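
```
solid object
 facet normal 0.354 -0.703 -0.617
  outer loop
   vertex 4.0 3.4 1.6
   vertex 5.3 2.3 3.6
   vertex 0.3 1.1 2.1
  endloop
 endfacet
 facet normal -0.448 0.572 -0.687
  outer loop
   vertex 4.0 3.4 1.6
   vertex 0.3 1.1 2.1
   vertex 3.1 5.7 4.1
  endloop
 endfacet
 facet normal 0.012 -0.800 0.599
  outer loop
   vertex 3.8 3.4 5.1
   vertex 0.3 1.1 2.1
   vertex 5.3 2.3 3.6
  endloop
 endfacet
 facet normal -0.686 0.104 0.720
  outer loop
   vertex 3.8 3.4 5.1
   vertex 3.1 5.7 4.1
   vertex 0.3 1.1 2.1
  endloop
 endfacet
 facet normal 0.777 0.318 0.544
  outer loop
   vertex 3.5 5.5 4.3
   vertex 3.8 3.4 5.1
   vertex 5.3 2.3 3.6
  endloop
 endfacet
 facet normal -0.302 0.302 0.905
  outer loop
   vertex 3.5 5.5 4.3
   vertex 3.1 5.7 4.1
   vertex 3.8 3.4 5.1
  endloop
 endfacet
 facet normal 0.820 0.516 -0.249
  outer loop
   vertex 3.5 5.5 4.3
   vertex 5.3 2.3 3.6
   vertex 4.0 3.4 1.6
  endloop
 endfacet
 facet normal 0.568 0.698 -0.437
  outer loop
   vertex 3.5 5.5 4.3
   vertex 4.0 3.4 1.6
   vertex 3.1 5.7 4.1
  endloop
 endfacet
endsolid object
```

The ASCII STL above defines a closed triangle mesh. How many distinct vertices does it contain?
6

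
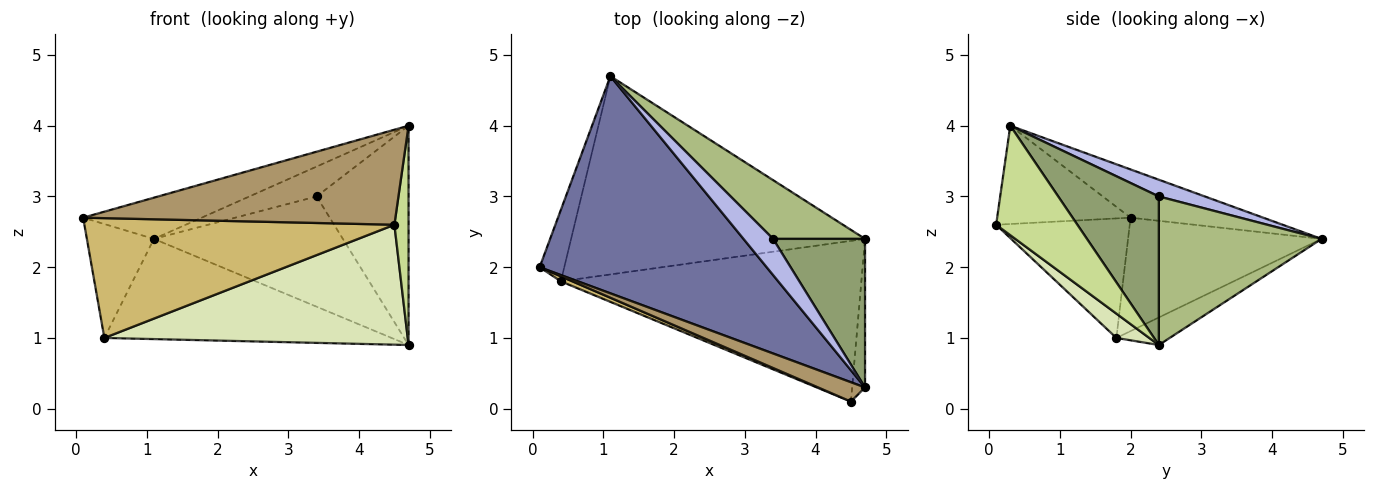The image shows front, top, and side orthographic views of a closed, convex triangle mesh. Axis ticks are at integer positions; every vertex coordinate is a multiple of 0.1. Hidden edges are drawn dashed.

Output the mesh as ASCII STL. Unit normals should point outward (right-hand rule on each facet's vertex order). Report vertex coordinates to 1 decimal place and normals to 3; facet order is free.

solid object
 facet normal -0.204 0.183 0.962
  outer loop
   vertex 1.1 4.7 2.4
   vertex 0.1 2.0 2.7
   vertex 4.7 0.3 4.0
  endloop
 endfacet
 facet normal -0.926 0.320 -0.201
  outer loop
   vertex 0.4 1.8 1.0
   vertex 0.1 2.0 2.7
   vertex 1.1 4.7 2.4
  endloop
 endfacet
 facet normal -0.083 0.449 -0.889
  outer loop
   vertex 0.4 1.8 1.0
   vertex 1.1 4.7 2.4
   vertex 4.7 2.4 0.9
  endloop
 endfacet
 facet normal 0.399 0.584 0.707
  outer loop
   vertex 3.4 2.4 3.0
   vertex 1.1 4.7 2.4
   vertex 4.7 0.3 4.0
  endloop
 endfacet
 facet normal 0.671 0.614 0.416
  outer loop
   vertex 3.4 2.4 3.0
   vertex 4.7 0.3 4.0
   vertex 4.7 2.4 0.9
  endloop
 endfacet
 facet normal 0.605 0.703 0.375
  outer loop
   vertex 3.4 2.4 3.0
   vertex 4.7 2.4 0.9
   vertex 1.1 4.7 2.4
  endloop
 endfacet
 facet normal 0.979 -0.170 -0.115
  outer loop
   vertex 4.5 0.1 2.6
   vertex 4.7 2.4 0.9
   vertex 4.7 0.3 4.0
  endloop
 endfacet
 facet normal 0.065 -0.597 -0.800
  outer loop
   vertex 4.5 0.1 2.6
   vertex 0.4 1.8 1.0
   vertex 4.7 2.4 0.9
  endloop
 endfacet
 facet normal -0.386 -0.904 0.184
  outer loop
   vertex 4.5 0.1 2.6
   vertex 4.7 0.3 4.0
   vertex 0.1 2.0 2.7
  endloop
 endfacet
 facet normal -0.395 -0.918 0.038
  outer loop
   vertex 4.5 0.1 2.6
   vertex 0.1 2.0 2.7
   vertex 0.4 1.8 1.0
  endloop
 endfacet
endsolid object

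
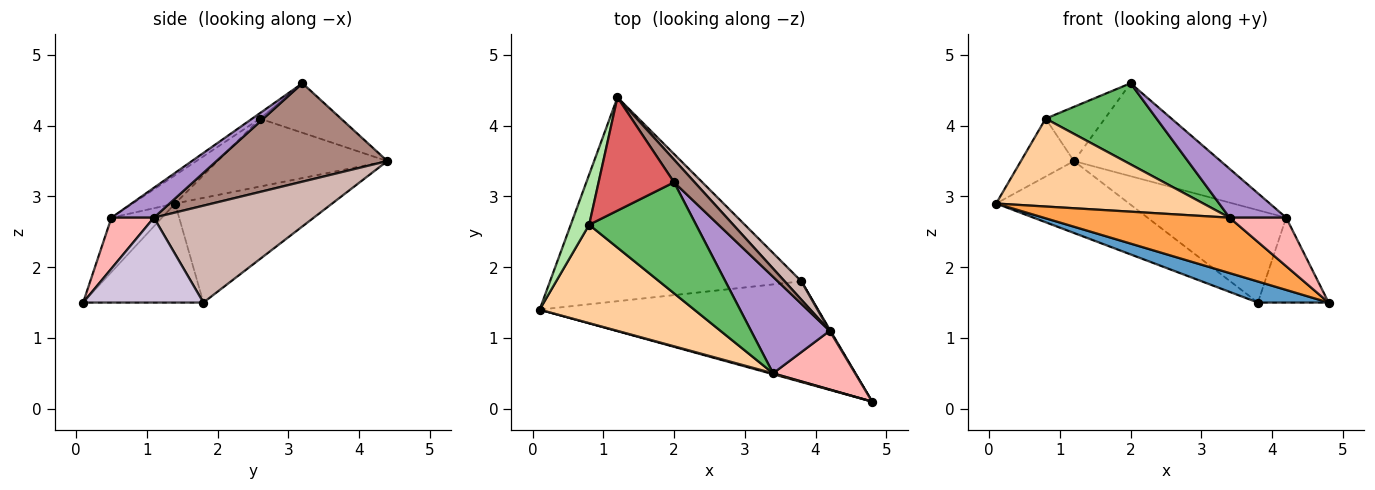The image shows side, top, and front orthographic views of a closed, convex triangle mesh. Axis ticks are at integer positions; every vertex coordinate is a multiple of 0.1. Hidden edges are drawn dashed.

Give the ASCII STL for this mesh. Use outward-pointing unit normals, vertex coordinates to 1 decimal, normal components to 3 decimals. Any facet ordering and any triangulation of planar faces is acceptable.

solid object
 facet normal -0.329 -0.193 -0.924
  outer loop
   vertex 3.8 1.8 1.5
   vertex 4.8 0.1 1.5
   vertex 0.1 1.4 2.9
  endloop
 endfacet
 facet normal -0.366 0.310 -0.878
  outer loop
   vertex 3.8 1.8 1.5
   vertex 0.1 1.4 2.9
   vertex 1.2 4.4 3.5
  endloop
 endfacet
 facet normal -0.262 -0.965 0.016
  outer loop
   vertex 3.4 0.5 2.7
   vertex 0.1 1.4 2.9
   vertex 4.8 0.1 1.5
  endloop
 endfacet
 facet normal -0.135 -0.660 0.739
  outer loop
   vertex 0.8 2.6 4.1
   vertex 0.1 1.4 2.9
   vertex 3.4 0.5 2.7
  endloop
 endfacet
 facet normal -0.042 -0.589 0.807
  outer loop
   vertex 0.8 2.6 4.1
   vertex 3.4 0.5 2.7
   vertex 2.0 3.2 4.6
  endloop
 endfacet
 facet normal -0.924 0.289 0.250
  outer loop
   vertex 0.8 2.6 4.1
   vertex 1.2 4.4 3.5
   vertex 0.1 1.4 2.9
  endloop
 endfacet
 facet normal -0.509 0.372 0.776
  outer loop
   vertex 0.8 2.6 4.1
   vertex 2.0 3.2 4.6
   vertex 1.2 4.4 3.5
  endloop
 endfacet
 facet normal 0.431 -0.575 0.695
  outer loop
   vertex 4.2 1.1 2.7
   vertex 3.4 0.5 2.7
   vertex 4.8 0.1 1.5
  endloop
 endfacet
 facet normal 0.321 -0.428 0.845
  outer loop
   vertex 4.2 1.1 2.7
   vertex 2.0 3.2 4.6
   vertex 3.4 0.5 2.7
  endloop
 endfacet
 facet normal 0.862 0.507 0.008
  outer loop
   vertex 4.2 1.1 2.7
   vertex 4.8 0.1 1.5
   vertex 3.8 1.8 1.5
  endloop
 endfacet
 facet normal 0.749 0.643 0.157
  outer loop
   vertex 4.2 1.1 2.7
   vertex 1.2 4.4 3.5
   vertex 2.0 3.2 4.6
  endloop
 endfacet
 facet normal 0.749 0.650 0.129
  outer loop
   vertex 4.2 1.1 2.7
   vertex 3.8 1.8 1.5
   vertex 1.2 4.4 3.5
  endloop
 endfacet
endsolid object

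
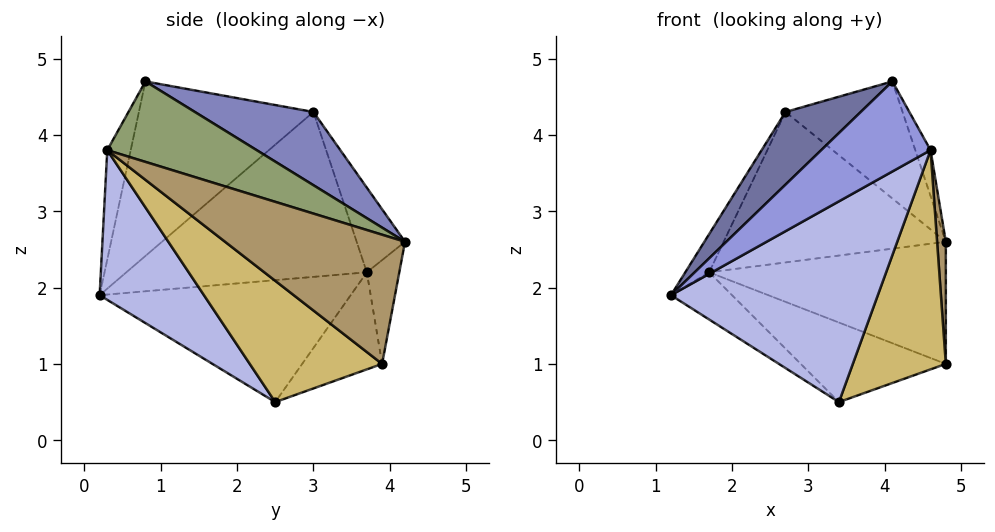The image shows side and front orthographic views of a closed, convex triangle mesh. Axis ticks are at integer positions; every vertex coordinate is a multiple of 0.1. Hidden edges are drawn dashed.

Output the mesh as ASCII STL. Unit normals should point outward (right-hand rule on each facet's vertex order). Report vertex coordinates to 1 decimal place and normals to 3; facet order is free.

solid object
 facet normal -0.638 -0.275 0.719
  outer loop
   vertex 2.7 3.0 4.3
   vertex 1.2 0.2 1.9
   vertex 4.1 0.8 4.7
  endloop
 endfacet
 facet normal 0.418 0.413 0.809
  outer loop
   vertex 2.7 3.0 4.3
   vertex 4.1 0.8 4.7
   vertex 4.8 4.2 2.6
  endloop
 endfacet
 facet normal -0.193 -0.899 0.392
  outer loop
   vertex 4.6 0.3 3.8
   vertex 4.1 0.8 4.7
   vertex 1.2 0.2 1.9
  endloop
 endfacet
 facet normal 0.359 -0.711 -0.605
  outer loop
   vertex 4.6 0.3 3.8
   vertex 1.2 0.2 1.9
   vertex 3.4 2.5 0.5
  endloop
 endfacet
 facet normal 0.891 0.091 0.444
  outer loop
   vertex 4.6 0.3 3.8
   vertex 4.8 4.2 2.6
   vertex 4.1 0.8 4.7
  endloop
 endfacet
 facet normal -0.196 0.899 0.393
  outer loop
   vertex 1.7 3.7 2.2
   vertex 2.7 3.0 4.3
   vertex 4.8 4.2 2.6
  endloop
 endfacet
 facet normal -0.641 0.156 -0.751
  outer loop
   vertex 1.7 3.7 2.2
   vertex 3.4 2.5 0.5
   vertex 1.2 0.2 1.9
  endloop
 endfacet
 facet normal -0.888 0.088 0.452
  outer loop
   vertex 1.7 3.7 2.2
   vertex 1.2 0.2 1.9
   vertex 2.7 3.0 4.3
  endloop
 endfacet
 facet normal 0.999 -0.048 0.009
  outer loop
   vertex 4.8 3.9 1.0
   vertex 4.8 4.2 2.6
   vertex 4.6 0.3 3.8
  endloop
 endfacet
 facet normal 0.676 -0.475 -0.563
  outer loop
   vertex 4.8 3.9 1.0
   vertex 4.6 0.3 3.8
   vertex 3.4 2.5 0.5
  endloop
 endfacet
 facet normal -0.134 0.974 -0.183
  outer loop
   vertex 4.8 3.9 1.0
   vertex 1.7 3.7 2.2
   vertex 4.8 4.2 2.6
  endloop
 endfacet
 facet normal -0.325 0.589 -0.740
  outer loop
   vertex 4.8 3.9 1.0
   vertex 3.4 2.5 0.5
   vertex 1.7 3.7 2.2
  endloop
 endfacet
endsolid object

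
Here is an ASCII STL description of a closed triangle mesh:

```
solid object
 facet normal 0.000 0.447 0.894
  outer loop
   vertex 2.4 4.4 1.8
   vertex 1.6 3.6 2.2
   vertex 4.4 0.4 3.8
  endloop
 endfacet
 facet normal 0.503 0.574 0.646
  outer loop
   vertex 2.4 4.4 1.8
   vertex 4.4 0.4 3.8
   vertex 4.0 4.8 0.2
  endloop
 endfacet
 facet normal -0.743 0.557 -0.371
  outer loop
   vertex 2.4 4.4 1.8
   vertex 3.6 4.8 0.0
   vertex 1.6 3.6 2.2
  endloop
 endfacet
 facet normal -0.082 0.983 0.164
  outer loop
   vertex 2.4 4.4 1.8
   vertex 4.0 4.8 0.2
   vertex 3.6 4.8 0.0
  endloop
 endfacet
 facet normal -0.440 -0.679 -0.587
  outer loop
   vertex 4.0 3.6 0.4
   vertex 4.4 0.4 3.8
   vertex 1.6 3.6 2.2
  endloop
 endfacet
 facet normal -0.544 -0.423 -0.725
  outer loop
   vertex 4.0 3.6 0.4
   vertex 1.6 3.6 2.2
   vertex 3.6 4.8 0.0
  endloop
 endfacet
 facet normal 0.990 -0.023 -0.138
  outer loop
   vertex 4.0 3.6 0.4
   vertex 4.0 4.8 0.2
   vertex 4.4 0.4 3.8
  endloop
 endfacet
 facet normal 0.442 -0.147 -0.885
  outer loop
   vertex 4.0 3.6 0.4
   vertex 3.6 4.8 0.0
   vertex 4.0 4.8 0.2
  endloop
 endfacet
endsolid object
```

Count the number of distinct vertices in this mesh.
6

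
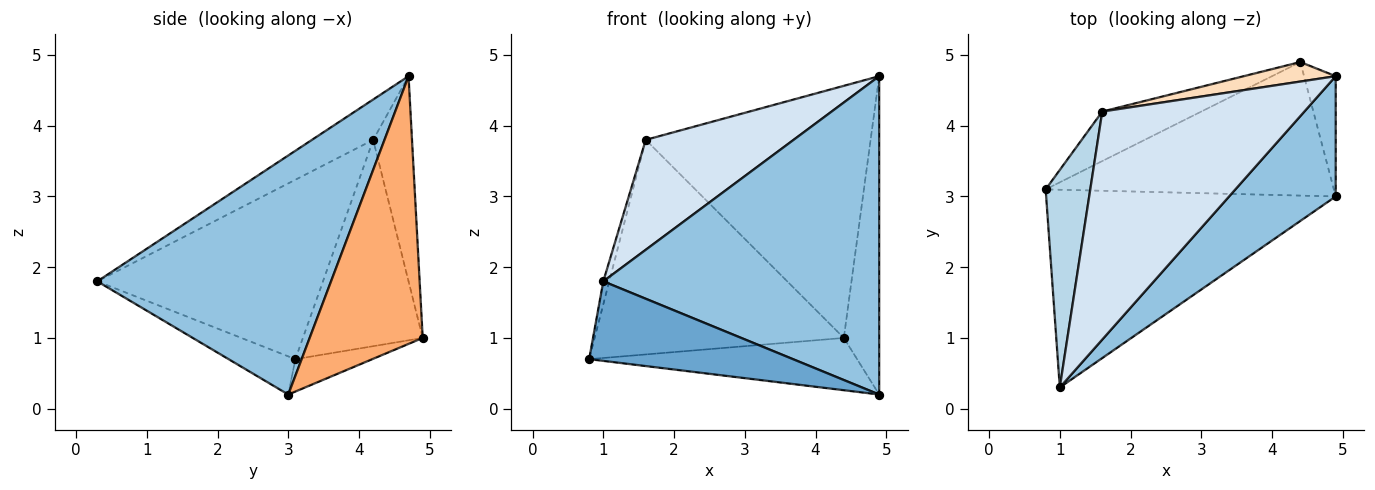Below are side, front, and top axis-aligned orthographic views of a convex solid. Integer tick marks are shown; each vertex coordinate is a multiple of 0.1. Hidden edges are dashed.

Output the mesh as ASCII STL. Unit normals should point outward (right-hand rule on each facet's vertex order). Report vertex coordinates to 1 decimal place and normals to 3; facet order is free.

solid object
 facet normal -0.121 -0.370 -0.921
  outer loop
   vertex 1.0 0.3 1.8
   vertex 0.8 3.1 0.7
   vertex 4.9 3.0 0.2
  endloop
 endfacet
 facet normal 0.621 -0.733 0.277
  outer loop
   vertex 4.9 4.7 4.7
   vertex 1.0 0.3 1.8
   vertex 4.9 3.0 0.2
  endloop
 endfacet
 facet normal -0.970 0.026 0.241
  outer loop
   vertex 1.6 4.2 3.8
   vertex 0.8 3.1 0.7
   vertex 1.0 0.3 1.8
  endloop
 endfacet
 facet normal -0.177 -0.427 0.887
  outer loop
   vertex 1.6 4.2 3.8
   vertex 1.0 0.3 1.8
   vertex 4.9 4.7 4.7
  endloop
 endfacet
 facet normal -0.104 0.363 -0.926
  outer loop
   vertex 4.4 4.9 1.0
   vertex 4.9 3.0 0.2
   vertex 0.8 3.1 0.7
  endloop
 endfacet
 facet normal 0.948 0.297 -0.112
  outer loop
   vertex 4.4 4.9 1.0
   vertex 4.9 4.7 4.7
   vertex 4.9 3.0 0.2
  endloop
 endfacet
 facet normal -0.424 0.882 -0.204
  outer loop
   vertex 4.4 4.9 1.0
   vertex 0.8 3.1 0.7
   vertex 1.6 4.2 3.8
  endloop
 endfacet
 facet normal -0.170 0.983 0.076
  outer loop
   vertex 4.4 4.9 1.0
   vertex 1.6 4.2 3.8
   vertex 4.9 4.7 4.7
  endloop
 endfacet
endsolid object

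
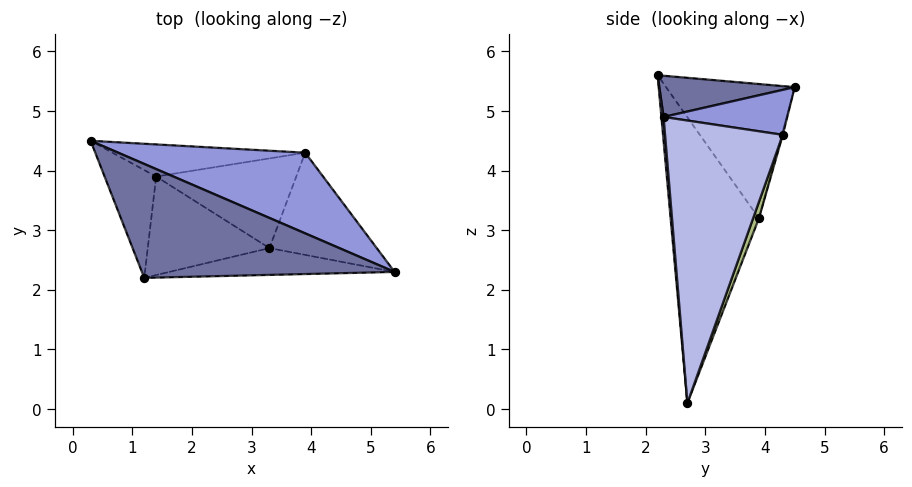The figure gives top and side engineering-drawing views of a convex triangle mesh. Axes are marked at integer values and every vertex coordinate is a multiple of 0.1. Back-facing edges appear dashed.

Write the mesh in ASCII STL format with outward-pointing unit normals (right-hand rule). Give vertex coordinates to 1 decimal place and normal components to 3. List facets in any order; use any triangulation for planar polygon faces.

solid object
 facet normal 0.159 0.147 0.976
  outer loop
   vertex 1.2 2.2 5.6
   vertex 5.4 2.3 4.9
   vertex 0.3 4.5 5.4
  endloop
 endfacet
 facet normal 0.009 -0.996 -0.087
  outer loop
   vertex 3.3 2.7 0.1
   vertex 5.4 2.3 4.9
   vertex 1.2 2.2 5.6
  endloop
 endfacet
 facet normal 0.223 0.306 0.926
  outer loop
   vertex 3.9 4.3 4.6
   vertex 0.3 4.5 5.4
   vertex 5.4 2.3 4.9
  endloop
 endfacet
 facet normal 0.785 0.544 -0.298
  outer loop
   vertex 3.9 4.3 4.6
   vertex 5.4 2.3 4.9
   vertex 3.3 2.7 0.1
  endloop
 endfacet
 facet normal -0.005 0.964 -0.266
  outer loop
   vertex 1.4 3.9 3.2
   vertex 0.3 4.5 5.4
   vertex 3.9 4.3 4.6
  endloop
 endfacet
 facet normal 0.040 0.940 -0.339
  outer loop
   vertex 1.4 3.9 3.2
   vertex 3.9 4.3 4.6
   vertex 3.3 2.7 0.1
  endloop
 endfacet
 facet normal -0.868 -0.369 -0.333
  outer loop
   vertex 1.4 3.9 3.2
   vertex 1.2 2.2 5.6
   vertex 0.3 4.5 5.4
  endloop
 endfacet
 facet normal -0.841 -0.406 -0.358
  outer loop
   vertex 1.4 3.9 3.2
   vertex 3.3 2.7 0.1
   vertex 1.2 2.2 5.6
  endloop
 endfacet
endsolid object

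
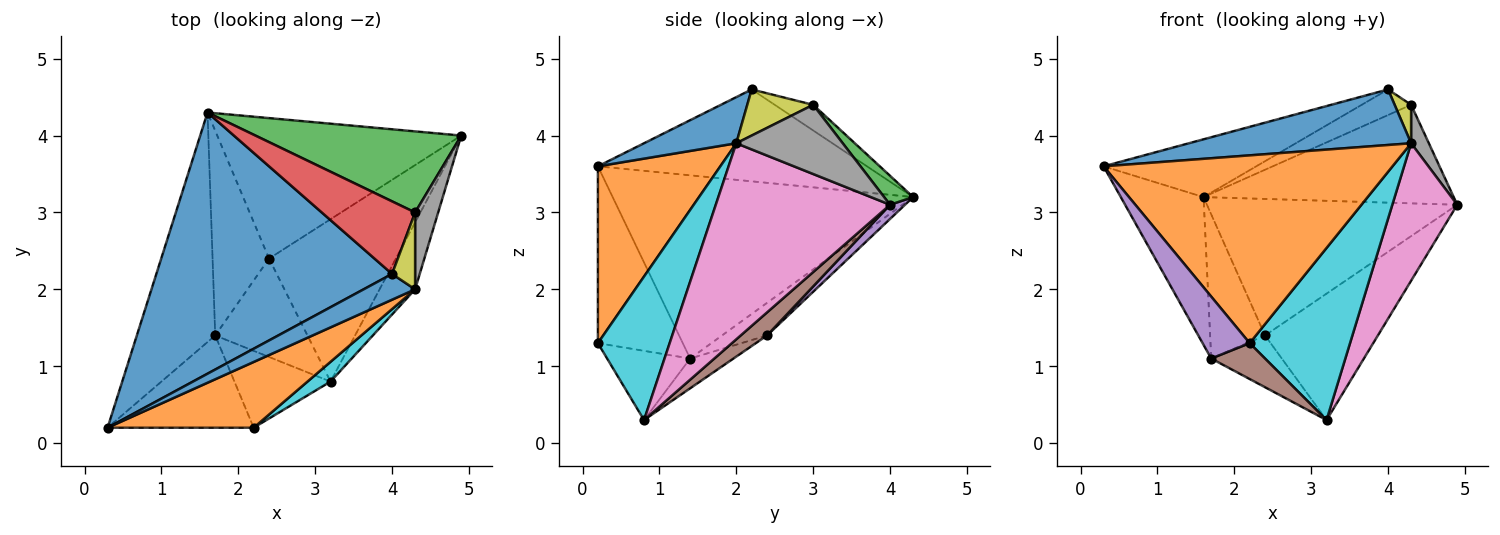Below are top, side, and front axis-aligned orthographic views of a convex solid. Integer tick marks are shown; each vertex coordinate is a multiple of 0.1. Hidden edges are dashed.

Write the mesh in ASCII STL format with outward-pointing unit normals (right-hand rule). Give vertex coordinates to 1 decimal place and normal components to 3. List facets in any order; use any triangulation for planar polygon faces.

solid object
 facet normal -0.356 0.202 0.913
  outer loop
   vertex 4.0 2.2 4.6
   vertex 1.6 4.3 3.2
   vertex 0.3 0.2 3.6
  endloop
 endfacet
 facet normal -0.891 0.245 -0.381
  outer loop
   vertex 1.7 1.4 1.1
   vertex 0.3 0.2 3.6
   vertex 1.6 4.3 3.2
  endloop
 endfacet
 facet normal 0.089 0.769 0.633
  outer loop
   vertex 4.3 3.0 4.4
   vertex 4.9 4.0 3.1
   vertex 1.6 4.3 3.2
  endloop
 endfacet
 facet normal -0.251 0.322 0.913
  outer loop
   vertex 4.3 3.0 4.4
   vertex 1.6 4.3 3.2
   vertex 4.0 2.2 4.6
  endloop
 endfacet
 facet normal -0.709 -0.393 -0.586
  outer loop
   vertex 2.2 0.2 1.3
   vertex 0.3 0.2 3.6
   vertex 1.7 1.4 1.1
  endloop
 endfacet
 facet normal -0.546 -0.354 -0.759
  outer loop
   vertex 2.2 0.2 1.3
   vertex 1.7 1.4 1.1
   vertex 3.2 0.8 0.3
  endloop
 endfacet
 facet normal 0.924 -0.344 -0.168
  outer loop
   vertex 4.3 2.0 3.9
   vertex 3.2 0.8 0.3
   vertex 4.9 4.0 3.1
  endloop
 endfacet
 facet normal 0.937 -0.156 0.312
  outer loop
   vertex 4.3 2.0 3.9
   vertex 4.9 4.0 3.1
   vertex 4.3 3.0 4.4
  endloop
 endfacet
 facet normal 0.873 -0.218 0.436
  outer loop
   vertex 4.3 2.0 3.9
   vertex 4.3 3.0 4.4
   vertex 4.0 2.2 4.6
  endloop
 endfacet
 facet normal 0.579 -0.810 0.093
  outer loop
   vertex 4.3 2.0 3.9
   vertex 2.2 0.2 1.3
   vertex 3.2 0.8 0.3
  endloop
 endfacet
 facet normal 0.353 -0.849 0.394
  outer loop
   vertex 4.3 2.0 3.9
   vertex 4.0 2.2 4.6
   vertex 0.3 0.2 3.6
  endloop
 endfacet
 facet normal 0.371 -0.876 0.307
  outer loop
   vertex 4.3 2.0 3.9
   vertex 0.3 0.2 3.6
   vertex 2.2 0.2 1.3
  endloop
 endfacet
 facet normal -0.427 0.521 -0.739
  outer loop
   vertex 2.4 2.4 1.4
   vertex 1.7 1.4 1.1
   vertex 1.6 4.3 3.2
  endloop
 endfacet
 facet normal -0.275 0.448 -0.851
  outer loop
   vertex 2.4 2.4 1.4
   vertex 3.2 0.8 0.3
   vertex 1.7 1.4 1.1
  endloop
 endfacet
 facet normal 0.042 0.696 -0.717
  outer loop
   vertex 2.4 2.4 1.4
   vertex 1.6 4.3 3.2
   vertex 4.9 4.0 3.1
  endloop
 endfacet
 facet normal 0.142 0.608 -0.781
  outer loop
   vertex 2.4 2.4 1.4
   vertex 4.9 4.0 3.1
   vertex 3.2 0.8 0.3
  endloop
 endfacet
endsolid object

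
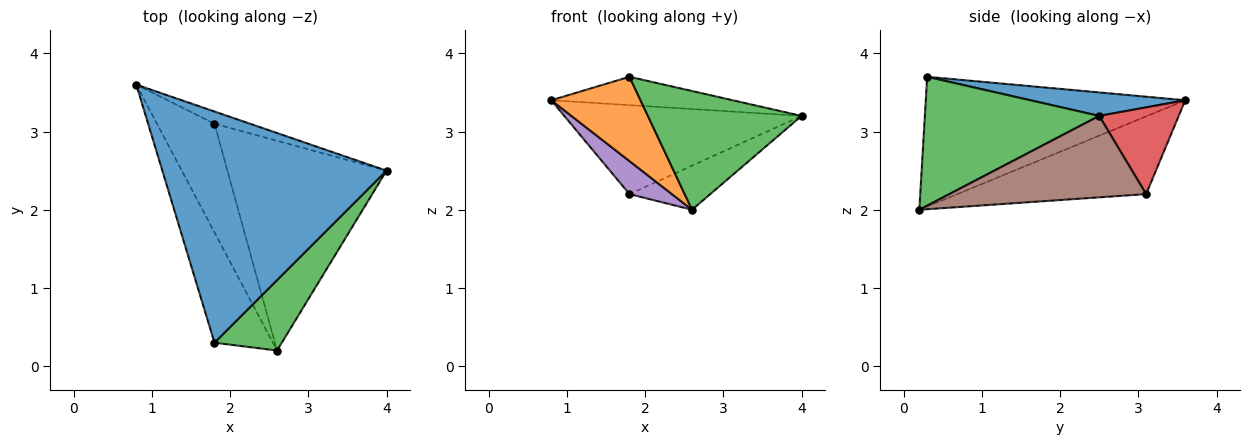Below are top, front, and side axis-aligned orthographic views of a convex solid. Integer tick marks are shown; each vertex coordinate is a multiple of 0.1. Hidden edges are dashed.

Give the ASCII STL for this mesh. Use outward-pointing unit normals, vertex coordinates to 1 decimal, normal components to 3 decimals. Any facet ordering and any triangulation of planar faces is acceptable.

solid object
 facet normal 0.103 0.121 0.987
  outer loop
   vertex 1.8 0.3 3.7
   vertex 4.0 2.5 3.2
   vertex 0.8 3.6 3.4
  endloop
 endfacet
 facet normal -0.870 -0.299 -0.392
  outer loop
   vertex 2.6 0.2 2.0
   vertex 1.8 0.3 3.7
   vertex 0.8 3.6 3.4
  endloop
 endfacet
 facet normal 0.699 -0.616 0.365
  outer loop
   vertex 2.6 0.2 2.0
   vertex 4.0 2.5 3.2
   vertex 1.8 0.3 3.7
  endloop
 endfacet
 facet normal 0.315 0.940 -0.129
  outer loop
   vertex 1.8 3.1 2.2
   vertex 0.8 3.6 3.4
   vertex 4.0 2.5 3.2
  endloop
 endfacet
 facet normal -0.791 -0.178 -0.585
  outer loop
   vertex 1.8 3.1 2.2
   vertex 2.6 0.2 2.0
   vertex 0.8 3.6 3.4
  endloop
 endfacet
 facet normal 0.448 0.184 -0.875
  outer loop
   vertex 1.8 3.1 2.2
   vertex 4.0 2.5 3.2
   vertex 2.6 0.2 2.0
  endloop
 endfacet
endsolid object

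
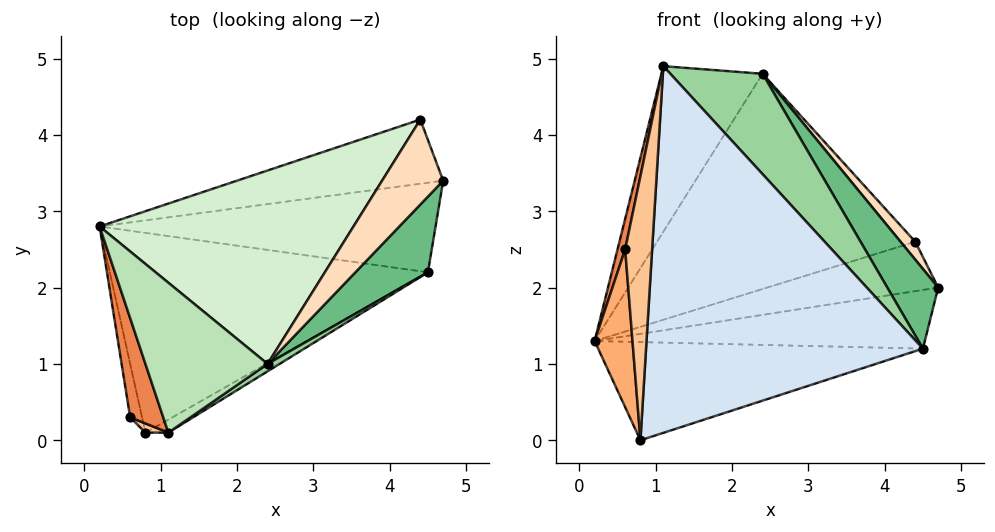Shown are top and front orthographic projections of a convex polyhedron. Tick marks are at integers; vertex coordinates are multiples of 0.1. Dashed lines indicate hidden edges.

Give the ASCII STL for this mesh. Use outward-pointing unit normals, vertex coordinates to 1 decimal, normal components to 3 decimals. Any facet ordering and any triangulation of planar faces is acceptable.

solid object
 facet normal 0.042 0.609 -0.792
  outer loop
   vertex 4.4 4.2 2.6
   vertex 4.7 3.4 2.0
   vertex 0.2 2.8 1.3
  endloop
 endfacet
 facet normal 0.057 0.547 -0.835
  outer loop
   vertex 4.5 2.2 1.2
   vertex 0.2 2.8 1.3
   vertex 4.7 3.4 2.0
  endloop
 endfacet
 facet normal 0.041 0.441 -0.897
  outer loop
   vertex 4.5 2.2 1.2
   vertex 0.8 0.1 0.0
   vertex 0.2 2.8 1.3
  endloop
 endfacet
 facet normal 0.501 -0.865 -0.031
  outer loop
   vertex 4.5 2.2 1.2
   vertex 1.1 0.1 4.9
   vertex 0.8 0.1 0.0
  endloop
 endfacet
 facet normal -0.978 -0.061 0.199
  outer loop
   vertex 0.6 0.3 2.5
   vertex 1.1 0.1 4.9
   vertex 0.2 2.8 1.3
  endloop
 endfacet
 facet normal -0.980 -0.187 -0.063
  outer loop
   vertex 0.6 0.3 2.5
   vertex 0.2 2.8 1.3
   vertex 0.8 0.1 0.0
  endloop
 endfacet
 facet normal -0.493 -0.870 0.030
  outer loop
   vertex 0.6 0.3 2.5
   vertex 0.8 0.1 0.0
   vertex 1.1 0.1 4.9
  endloop
 endfacet
 facet normal 0.815 -0.120 0.567
  outer loop
   vertex 2.4 1.0 4.8
   vertex 4.7 3.4 2.0
   vertex 4.4 4.2 2.6
  endloop
 endfacet
 facet normal 0.847 -0.385 0.366
  outer loop
   vertex 2.4 1.0 4.8
   vertex 4.5 2.2 1.2
   vertex 4.7 3.4 2.0
  endloop
 endfacet
 facet normal 0.571 -0.819 0.060
  outer loop
   vertex 2.4 1.0 4.8
   vertex 1.1 0.1 4.9
   vertex 4.5 2.2 1.2
  endloop
 endfacet
 facet normal -0.419 0.673 0.610
  outer loop
   vertex 2.4 1.0 4.8
   vertex 0.2 2.8 1.3
   vertex 1.1 0.1 4.9
  endloop
 endfacet
 facet normal -0.414 0.677 0.608
  outer loop
   vertex 2.4 1.0 4.8
   vertex 4.4 4.2 2.6
   vertex 0.2 2.8 1.3
  endloop
 endfacet
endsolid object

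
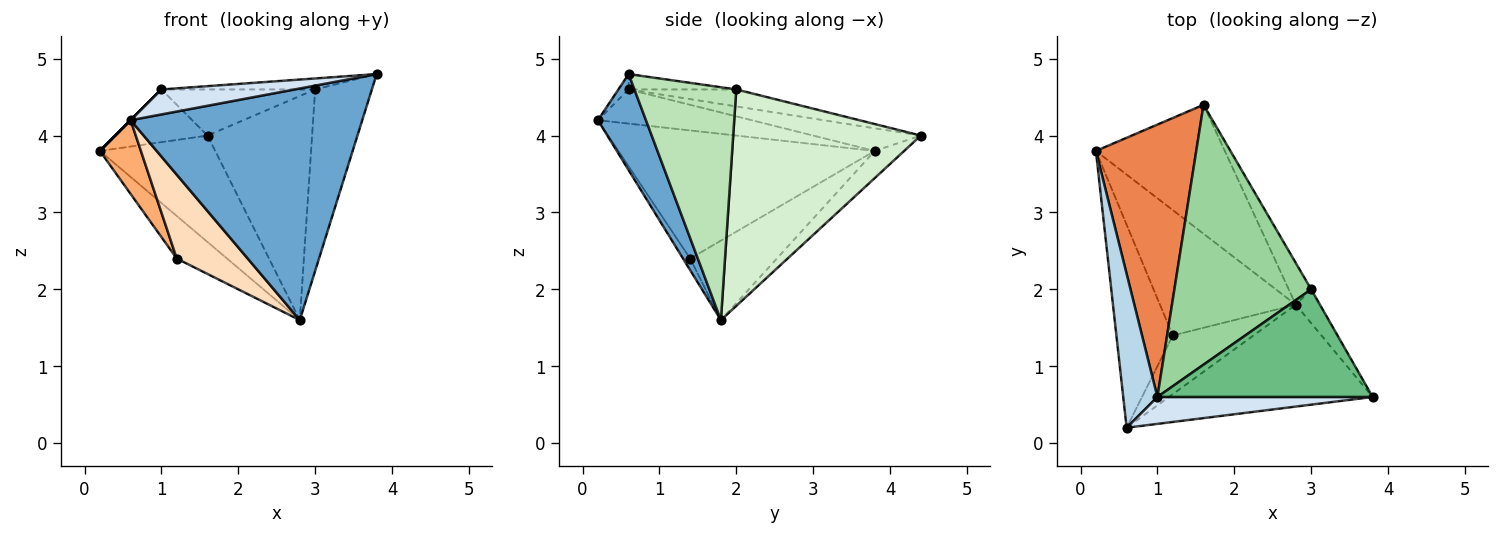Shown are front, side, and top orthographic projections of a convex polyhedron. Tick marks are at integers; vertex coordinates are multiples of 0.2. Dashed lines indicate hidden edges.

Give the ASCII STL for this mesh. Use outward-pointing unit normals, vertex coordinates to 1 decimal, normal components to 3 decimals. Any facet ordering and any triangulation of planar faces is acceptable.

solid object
 facet normal 0.187 -0.899 -0.396
  outer loop
   vertex 2.8 1.8 1.6
   vertex 3.8 0.6 4.8
   vertex 0.6 0.2 4.2
  endloop
 endfacet
 facet normal -0.161 0.628 -0.761
  outer loop
   vertex 1.6 4.4 4.0
   vertex 2.8 1.8 1.6
   vertex 0.2 3.8 3.8
  endloop
 endfacet
 facet normal -0.707 0.000 0.707
  outer loop
   vertex 1.0 0.6 4.6
   vertex 0.2 3.8 3.8
   vertex 0.6 0.2 4.2
  endloop
 endfacet
 facet normal -0.052 -0.680 0.732
  outer loop
   vertex 1.0 0.6 4.6
   vertex 0.6 0.2 4.2
   vertex 3.8 0.6 4.8
  endloop
 endfacet
 facet normal -0.216 0.186 0.959
  outer loop
   vertex 1.0 0.6 4.6
   vertex 1.6 4.4 4.0
   vertex 0.2 3.8 3.8
  endloop
 endfacet
 facet normal -0.906 -0.145 -0.398
  outer loop
   vertex 1.2 1.4 2.4
   vertex 0.6 0.2 4.2
   vertex 0.2 3.8 3.8
  endloop
 endfacet
 facet normal -0.484 0.281 -0.828
  outer loop
   vertex 1.2 1.4 2.4
   vertex 0.2 3.8 3.8
   vertex 2.8 1.8 1.6
  endloop
 endfacet
 facet normal -0.082 -0.816 -0.572
  outer loop
   vertex 1.2 1.4 2.4
   vertex 2.8 1.8 1.6
   vertex 0.6 0.2 4.2
  endloop
 endfacet
 facet normal -0.071 0.101 0.992
  outer loop
   vertex 3.0 2.0 4.6
   vertex 1.0 0.6 4.6
   vertex 3.8 0.6 4.8
  endloop
 endfacet
 facet normal -0.121 0.173 0.977
  outer loop
   vertex 3.0 2.0 4.6
   vertex 1.6 4.4 4.0
   vertex 1.0 0.6 4.6
  endloop
 endfacet
 facet normal 0.870 0.484 -0.090
  outer loop
   vertex 3.0 2.0 4.6
   vertex 3.8 0.6 4.8
   vertex 2.8 1.8 1.6
  endloop
 endfacet
 facet normal 0.870 0.485 -0.090
  outer loop
   vertex 3.0 2.0 4.6
   vertex 2.8 1.8 1.6
   vertex 1.6 4.4 4.0
  endloop
 endfacet
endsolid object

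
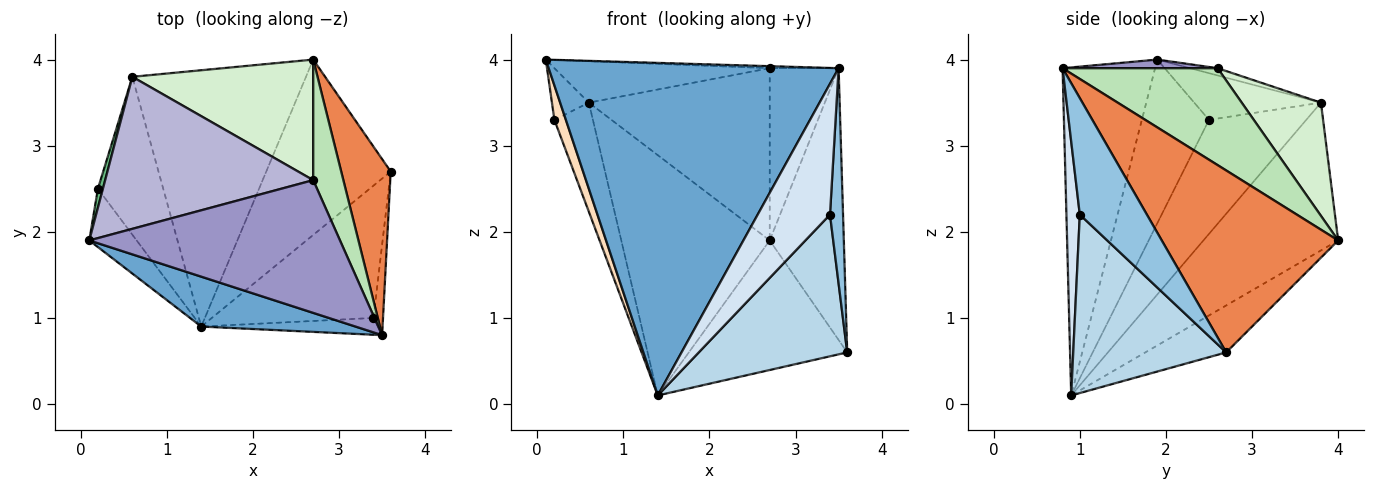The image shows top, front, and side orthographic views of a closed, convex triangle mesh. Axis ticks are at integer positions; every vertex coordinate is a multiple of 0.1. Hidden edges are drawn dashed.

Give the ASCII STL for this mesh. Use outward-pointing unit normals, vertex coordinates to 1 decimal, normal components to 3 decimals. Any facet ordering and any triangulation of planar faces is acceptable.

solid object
 facet normal -0.301 -0.943 0.141
  outer loop
   vertex 1.4 0.9 0.1
   vertex 3.5 0.8 3.9
   vertex 0.1 1.9 4.0
  endloop
 endfacet
 facet normal 0.978 -0.190 -0.080
  outer loop
   vertex 3.4 1.0 2.2
   vertex 3.6 2.7 0.6
   vertex 3.5 0.8 3.9
  endloop
 endfacet
 facet normal 0.602 -0.584 -0.545
  outer loop
   vertex 3.4 1.0 2.2
   vertex 1.4 0.9 0.1
   vertex 3.6 2.7 0.6
  endloop
 endfacet
 facet normal 0.180 -0.976 -0.125
  outer loop
   vertex 3.4 1.0 2.2
   vertex 3.5 0.8 3.9
   vertex 1.4 0.9 0.1
  endloop
 endfacet
 facet normal 0.894 0.376 0.243
  outer loop
   vertex 2.7 4.0 1.9
   vertex 3.5 0.8 3.9
   vertex 3.6 2.7 0.6
  endloop
 endfacet
 facet normal -0.290 0.569 -0.770
  outer loop
   vertex 2.7 4.0 1.9
   vertex 3.6 2.7 0.6
   vertex 1.4 0.9 0.1
  endloop
 endfacet
 facet normal -0.528 0.581 -0.620
  outer loop
   vertex 2.7 4.0 1.9
   vertex 1.4 0.9 0.1
   vertex 0.6 3.8 3.5
  endloop
 endfacet
 facet normal -0.948 -0.162 -0.274
  outer loop
   vertex 0.2 2.5 3.3
   vertex 1.4 0.9 0.1
   vertex 0.1 1.9 4.0
  endloop
 endfacet
 facet normal -0.955 0.278 0.102
  outer loop
   vertex 0.2 2.5 3.3
   vertex 0.1 1.9 4.0
   vertex 0.6 3.8 3.5
  endloop
 endfacet
 facet normal -0.821 0.325 -0.470
  outer loop
   vertex 0.2 2.5 3.3
   vertex 0.6 3.8 3.5
   vertex 1.4 0.9 0.1
  endloop
 endfacet
 facet normal 0.879 0.391 0.273
  outer loop
   vertex 2.7 2.6 3.9
   vertex 3.5 0.8 3.9
   vertex 2.7 4.0 1.9
  endloop
 endfacet
 facet normal 0.338 0.771 0.540
  outer loop
   vertex 2.7 2.6 3.9
   vertex 2.7 4.0 1.9
   vertex 0.6 3.8 3.5
  endloop
 endfacet
 facet normal 0.034 0.015 0.999
  outer loop
   vertex 2.7 2.6 3.9
   vertex 0.1 1.9 4.0
   vertex 3.5 0.8 3.9
  endloop
 endfacet
 facet normal -0.034 0.263 0.964
  outer loop
   vertex 2.7 2.6 3.9
   vertex 0.6 3.8 3.5
   vertex 0.1 1.9 4.0
  endloop
 endfacet
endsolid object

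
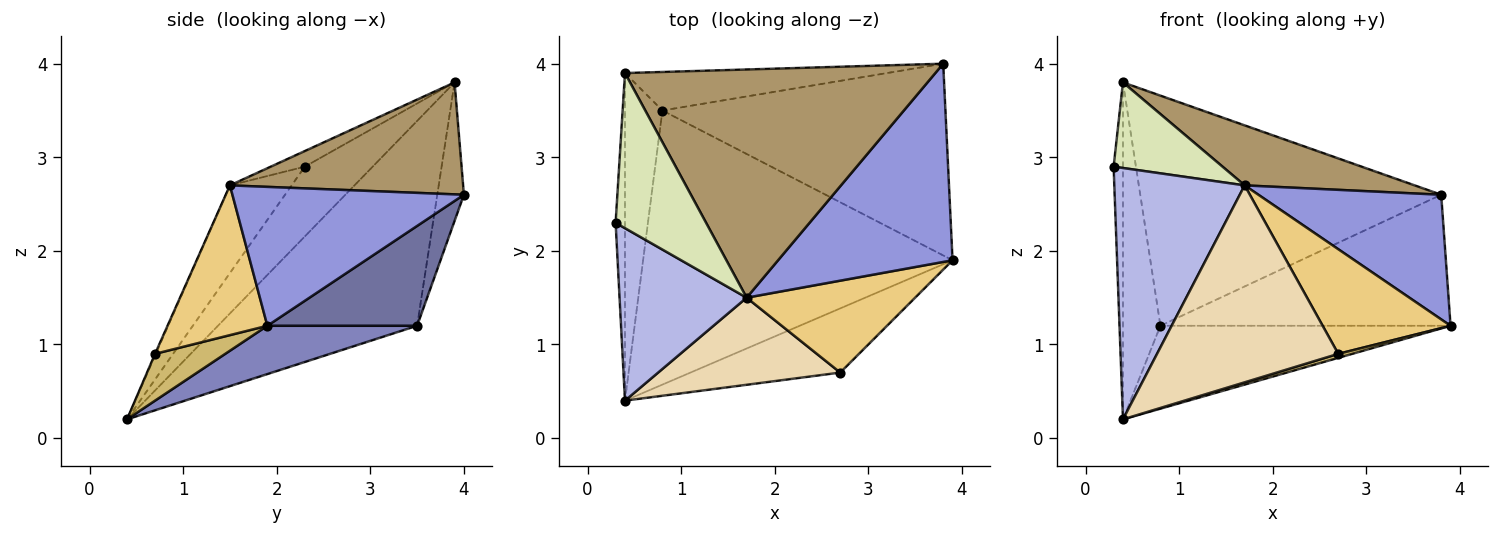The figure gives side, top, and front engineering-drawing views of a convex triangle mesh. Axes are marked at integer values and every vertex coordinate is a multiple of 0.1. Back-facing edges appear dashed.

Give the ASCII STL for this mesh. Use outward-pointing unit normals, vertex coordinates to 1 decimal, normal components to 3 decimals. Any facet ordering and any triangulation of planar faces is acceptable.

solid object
 facet normal 0.280 0.542 -0.793
  outer loop
   vertex 0.8 3.5 1.2
   vertex 3.8 4.0 2.6
   vertex 3.9 1.9 1.2
  endloop
 endfacet
 facet normal 0.148 0.286 -0.947
  outer loop
   vertex 0.8 3.5 1.2
   vertex 3.9 1.9 1.2
   vertex 0.4 0.4 0.2
  endloop
 endfacet
 facet normal 0.559 -0.441 0.702
  outer loop
   vertex 1.7 1.5 2.7
   vertex 3.9 1.9 1.2
   vertex 3.8 4.0 2.6
  endloop
 endfacet
 facet normal -0.364 -0.768 0.527
  outer loop
   vertex 1.7 1.5 2.7
   vertex 0.3 2.3 2.9
   vertex 0.4 0.4 0.2
  endloop
 endfacet
 facet normal -0.982 0.135 -0.132
  outer loop
   vertex 0.4 3.9 3.8
   vertex 0.4 0.4 0.2
   vertex 0.3 2.3 2.9
  endloop
 endfacet
 facet normal -0.967 0.182 -0.177
  outer loop
   vertex 0.4 3.9 3.8
   vertex 0.8 3.5 1.2
   vertex 0.4 0.4 0.2
  endloop
 endfacet
 facet normal -0.087 0.983 -0.165
  outer loop
   vertex 0.4 3.9 3.8
   vertex 3.8 4.0 2.6
   vertex 0.8 3.5 1.2
  endloop
 endfacet
 facet normal -0.149 -0.478 0.866
  outer loop
   vertex 0.4 3.9 3.8
   vertex 0.3 2.3 2.9
   vertex 1.7 1.5 2.7
  endloop
 endfacet
 facet normal 0.329 -0.240 0.913
  outer loop
   vertex 0.4 3.9 3.8
   vertex 1.7 1.5 2.7
   vertex 3.8 4.0 2.6
  endloop
 endfacet
 facet normal 0.298 -0.060 -0.953
  outer loop
   vertex 2.7 0.7 0.9
   vertex 0.4 0.4 0.2
   vertex 3.9 1.9 1.2
  endloop
 endfacet
 facet normal 0.506 -0.648 0.569
  outer loop
   vertex 2.7 0.7 0.9
   vertex 3.9 1.9 1.2
   vertex 1.7 1.5 2.7
  endloop
 endfacet
 facet normal -0.004 -0.915 0.404
  outer loop
   vertex 2.7 0.7 0.9
   vertex 1.7 1.5 2.7
   vertex 0.4 0.4 0.2
  endloop
 endfacet
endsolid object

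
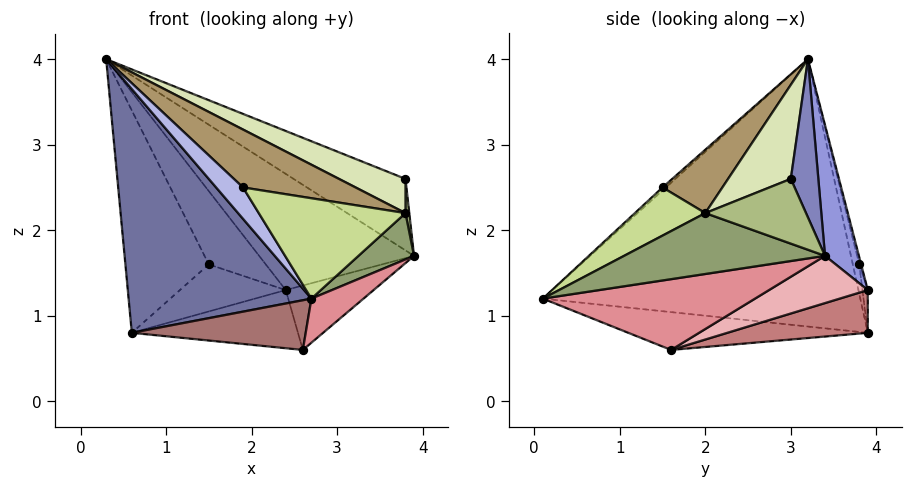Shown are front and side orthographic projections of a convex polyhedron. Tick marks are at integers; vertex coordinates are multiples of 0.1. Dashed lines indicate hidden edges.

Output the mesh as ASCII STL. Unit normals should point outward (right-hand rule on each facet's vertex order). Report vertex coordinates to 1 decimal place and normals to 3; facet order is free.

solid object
 facet normal -0.851 -0.490 -0.187
  outer loop
   vertex 0.6 3.9 0.8
   vertex 2.7 0.1 1.2
   vertex 0.3 3.2 4.0
  endloop
 endfacet
 facet normal 0.217 0.883 0.416
  outer loop
   vertex 3.8 3.0 2.6
   vertex 3.9 3.4 1.7
   vertex 0.3 3.2 4.0
  endloop
 endfacet
 facet normal 0.197 0.901 0.387
  outer loop
   vertex 2.4 3.9 1.3
   vertex 0.3 3.2 4.0
   vertex 3.9 3.4 1.7
  endloop
 endfacet
 facet normal -0.088 -0.704 0.704
  outer loop
   vertex 1.9 1.5 2.5
   vertex 0.3 3.2 4.0
   vertex 2.7 0.1 1.2
  endloop
 endfacet
 facet normal 0.843 -0.233 -0.484
  outer loop
   vertex 3.8 2.0 2.2
   vertex 2.7 0.1 1.2
   vertex 3.9 3.4 1.7
  endloop
 endfacet
 facet normal 0.995 -0.038 0.094
  outer loop
   vertex 3.8 2.0 2.2
   vertex 3.9 3.4 1.7
   vertex 3.8 3.0 2.6
  endloop
 endfacet
 facet normal 0.272 -0.567 0.778
  outer loop
   vertex 3.8 2.0 2.2
   vertex 1.9 1.5 2.5
   vertex 2.7 0.1 1.2
  endloop
 endfacet
 facet normal 0.330 -0.351 0.876
  outer loop
   vertex 3.8 2.0 2.2
   vertex 3.8 3.0 2.6
   vertex 0.3 3.2 4.0
  endloop
 endfacet
 facet normal 0.260 -0.489 0.832
  outer loop
   vertex 3.8 2.0 2.2
   vertex 0.3 3.2 4.0
   vertex 1.9 1.5 2.5
  endloop
 endfacet
 facet normal -0.075 0.976 0.206
  outer loop
   vertex 1.5 3.8 1.6
   vertex 0.6 3.9 0.8
   vertex 0.3 3.2 4.0
  endloop
 endfacet
 facet normal -0.032 0.973 0.227
  outer loop
   vertex 1.5 3.8 1.6
   vertex 0.3 3.2 4.0
   vertex 2.4 3.9 1.3
  endloop
 endfacet
 facet normal -0.050 0.983 0.179
  outer loop
   vertex 1.5 3.8 1.6
   vertex 2.4 3.9 1.3
   vertex 0.6 3.9 0.8
  endloop
 endfacet
 facet normal -0.485 -0.352 -0.800
  outer loop
   vertex 2.6 1.6 0.6
   vertex 2.7 0.1 1.2
   vertex 0.6 3.9 0.8
  endloop
 endfacet
 facet normal 0.255 0.302 -0.919
  outer loop
   vertex 2.6 1.6 0.6
   vertex 0.6 3.9 0.8
   vertex 2.4 3.9 1.3
  endloop
 endfacet
 facet normal 0.774 -0.190 -0.604
  outer loop
   vertex 2.6 1.6 0.6
   vertex 3.9 3.4 1.7
   vertex 2.7 0.1 1.2
  endloop
 endfacet
 facet normal 0.338 0.301 -0.892
  outer loop
   vertex 2.6 1.6 0.6
   vertex 2.4 3.9 1.3
   vertex 3.9 3.4 1.7
  endloop
 endfacet
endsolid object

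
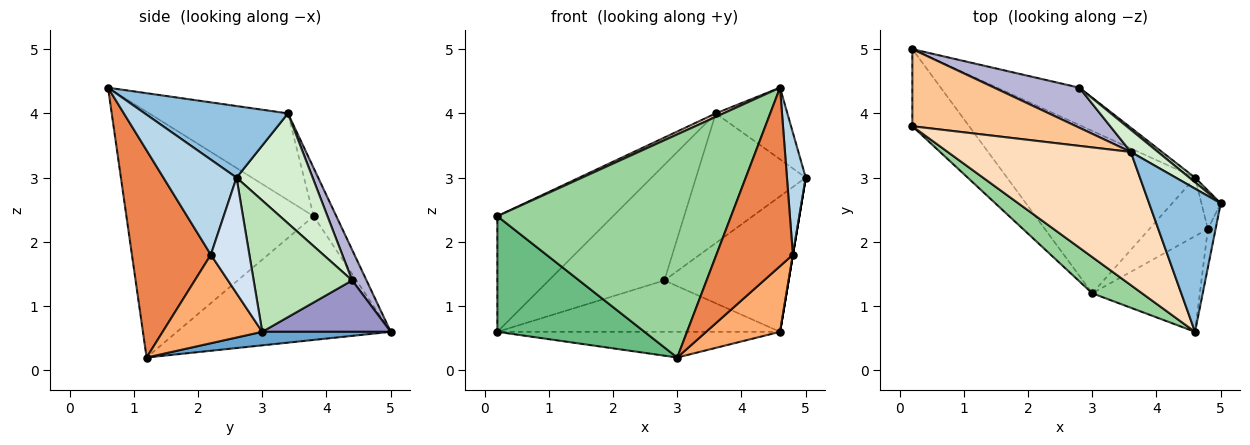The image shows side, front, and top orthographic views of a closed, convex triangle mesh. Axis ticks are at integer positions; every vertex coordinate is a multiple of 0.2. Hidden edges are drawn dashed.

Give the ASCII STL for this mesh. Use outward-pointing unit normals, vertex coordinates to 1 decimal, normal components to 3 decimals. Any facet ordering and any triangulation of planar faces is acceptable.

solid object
 facet normal 0.071 0.156 -0.985
  outer loop
   vertex 4.6 3.0 0.6
   vertex 3.0 1.2 0.2
   vertex 0.2 5.0 0.6
  endloop
 endfacet
 facet normal 0.667 0.333 0.667
  outer loop
   vertex 3.6 3.4 4.0
   vertex 4.6 0.6 4.4
   vertex 5.0 2.6 3.0
  endloop
 endfacet
 facet normal 0.966 -0.248 -0.078
  outer loop
   vertex 4.8 2.2 1.8
   vertex 5.0 2.6 3.0
   vertex 4.6 0.6 4.4
  endloop
 endfacet
 facet normal 0.986 0.000 -0.164
  outer loop
   vertex 4.8 2.2 1.8
   vertex 4.6 3.0 0.6
   vertex 5.0 2.6 3.0
  endloop
 endfacet
 facet normal 0.673 -0.652 -0.349
  outer loop
   vertex 4.8 2.2 1.8
   vertex 4.6 0.6 4.4
   vertex 3.0 1.2 0.2
  endloop
 endfacet
 facet normal 0.709 -0.526 -0.469
  outer loop
   vertex 4.8 2.2 1.8
   vertex 3.0 1.2 0.2
   vertex 4.6 3.0 0.6
  endloop
 endfacet
 facet normal -0.161 0.821 0.547
  outer loop
   vertex 0.2 3.8 2.4
   vertex 3.6 3.4 4.0
   vertex 0.2 5.0 0.6
  endloop
 endfacet
 facet normal -0.428 -0.024 0.903
  outer loop
   vertex 0.2 3.8 2.4
   vertex 4.6 0.6 4.4
   vertex 3.6 3.4 4.0
  endloop
 endfacet
 facet normal -0.770 -0.530 -0.354
  outer loop
   vertex 0.2 3.8 2.4
   vertex 0.2 5.0 0.6
   vertex 3.0 1.2 0.2
  endloop
 endfacet
 facet normal -0.620 -0.774 0.126
  outer loop
   vertex 0.2 3.8 2.4
   vertex 3.0 1.2 0.2
   vertex 4.6 0.6 4.4
  endloop
 endfacet
 facet normal 0.621 0.783 0.027
  outer loop
   vertex 2.8 4.4 1.4
   vertex 5.0 2.6 3.0
   vertex 4.6 3.0 0.6
  endloop
 endfacet
 facet normal 0.564 0.814 0.139
  outer loop
   vertex 2.8 4.4 1.4
   vertex 3.6 3.4 4.0
   vertex 5.0 2.6 3.0
  endloop
 endfacet
 facet normal 0.345 0.759 -0.552
  outer loop
   vertex 2.8 4.4 1.4
   vertex 4.6 3.0 0.6
   vertex 0.2 5.0 0.6
  endloop
 endfacet
 facet normal 0.117 0.938 0.325
  outer loop
   vertex 2.8 4.4 1.4
   vertex 0.2 5.0 0.6
   vertex 3.6 3.4 4.0
  endloop
 endfacet
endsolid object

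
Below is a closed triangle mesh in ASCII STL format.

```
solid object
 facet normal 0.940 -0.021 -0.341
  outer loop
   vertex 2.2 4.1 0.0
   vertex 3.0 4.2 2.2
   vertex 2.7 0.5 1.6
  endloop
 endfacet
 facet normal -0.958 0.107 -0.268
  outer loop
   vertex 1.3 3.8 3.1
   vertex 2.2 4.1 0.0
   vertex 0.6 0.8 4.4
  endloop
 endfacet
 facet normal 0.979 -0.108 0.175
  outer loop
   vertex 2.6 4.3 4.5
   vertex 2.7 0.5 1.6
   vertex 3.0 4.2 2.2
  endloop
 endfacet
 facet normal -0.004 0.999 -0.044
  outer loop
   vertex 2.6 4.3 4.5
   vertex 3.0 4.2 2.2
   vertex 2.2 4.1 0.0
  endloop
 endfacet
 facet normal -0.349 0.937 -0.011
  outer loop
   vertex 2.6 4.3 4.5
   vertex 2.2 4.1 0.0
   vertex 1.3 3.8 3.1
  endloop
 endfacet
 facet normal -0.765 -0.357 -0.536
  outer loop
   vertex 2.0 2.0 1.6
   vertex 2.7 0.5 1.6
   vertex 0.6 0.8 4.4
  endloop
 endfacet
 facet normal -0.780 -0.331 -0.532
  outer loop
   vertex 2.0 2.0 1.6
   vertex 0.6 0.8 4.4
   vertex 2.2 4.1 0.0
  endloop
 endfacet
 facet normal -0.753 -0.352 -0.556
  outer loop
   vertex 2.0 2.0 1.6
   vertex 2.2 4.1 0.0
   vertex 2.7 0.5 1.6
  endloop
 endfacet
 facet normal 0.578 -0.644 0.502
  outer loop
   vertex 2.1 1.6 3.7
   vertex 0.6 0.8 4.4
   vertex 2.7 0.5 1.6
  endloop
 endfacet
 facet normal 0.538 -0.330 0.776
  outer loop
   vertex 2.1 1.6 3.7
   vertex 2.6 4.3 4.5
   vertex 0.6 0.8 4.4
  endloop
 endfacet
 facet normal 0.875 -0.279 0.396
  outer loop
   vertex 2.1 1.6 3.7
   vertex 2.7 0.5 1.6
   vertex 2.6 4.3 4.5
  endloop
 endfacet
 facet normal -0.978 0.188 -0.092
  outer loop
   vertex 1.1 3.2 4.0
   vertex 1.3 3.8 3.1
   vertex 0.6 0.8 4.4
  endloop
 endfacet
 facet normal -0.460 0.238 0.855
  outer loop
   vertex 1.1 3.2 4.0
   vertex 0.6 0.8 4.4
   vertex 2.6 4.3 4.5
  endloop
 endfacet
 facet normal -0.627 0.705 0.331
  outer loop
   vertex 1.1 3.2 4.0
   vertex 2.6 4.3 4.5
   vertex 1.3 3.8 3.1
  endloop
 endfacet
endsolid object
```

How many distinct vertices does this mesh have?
9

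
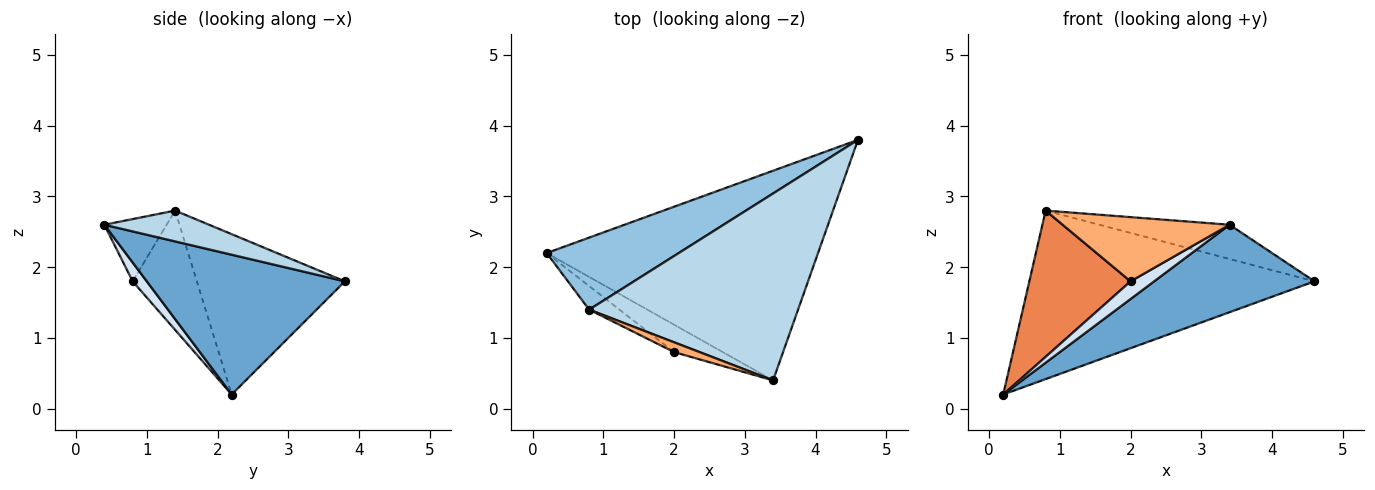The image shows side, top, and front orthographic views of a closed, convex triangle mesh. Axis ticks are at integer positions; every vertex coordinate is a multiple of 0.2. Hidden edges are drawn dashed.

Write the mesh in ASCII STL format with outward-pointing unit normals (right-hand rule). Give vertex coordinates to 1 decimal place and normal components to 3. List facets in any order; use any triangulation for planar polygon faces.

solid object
 facet normal 0.430 -0.348 -0.833
  outer loop
   vertex 3.4 0.4 2.6
   vertex 0.2 2.2 0.2
   vertex 4.6 3.8 1.8
  endloop
 endfacet
 facet normal -0.431 0.830 0.355
  outer loop
   vertex 0.8 1.4 2.8
   vertex 4.6 3.8 1.8
   vertex 0.2 2.2 0.2
  endloop
 endfacet
 facet normal 0.143 0.178 0.973
  outer loop
   vertex 0.8 1.4 2.8
   vertex 3.4 0.4 2.6
   vertex 4.6 3.8 1.8
  endloop
 endfacet
 facet normal 0.309 -0.516 -0.799
  outer loop
   vertex 2.0 0.8 1.8
   vertex 0.2 2.2 0.2
   vertex 3.4 0.4 2.6
  endloop
 endfacet
 facet normal -0.531 -0.837 -0.135
  outer loop
   vertex 2.0 0.8 1.8
   vertex 0.8 1.4 2.8
   vertex 0.2 2.2 0.2
  endloop
 endfacet
 facet normal -0.346 -0.928 0.141
  outer loop
   vertex 2.0 0.8 1.8
   vertex 3.4 0.4 2.6
   vertex 0.8 1.4 2.8
  endloop
 endfacet
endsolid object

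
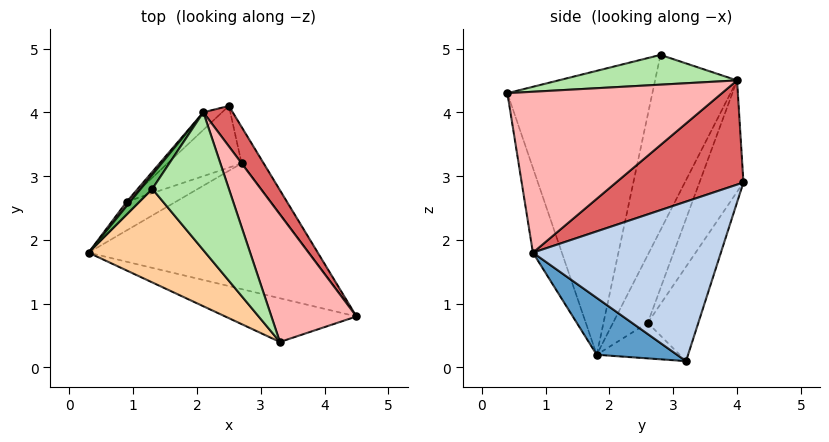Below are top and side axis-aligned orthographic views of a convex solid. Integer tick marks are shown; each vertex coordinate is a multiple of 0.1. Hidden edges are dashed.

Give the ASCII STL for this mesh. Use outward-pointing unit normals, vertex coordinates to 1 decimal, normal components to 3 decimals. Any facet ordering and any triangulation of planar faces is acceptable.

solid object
 facet normal 0.224 -0.446 -0.867
  outer loop
   vertex 2.7 3.2 0.1
   vertex 4.5 0.8 1.8
   vertex 0.3 1.8 0.2
  endloop
 endfacet
 facet normal 0.832 0.543 -0.115
  outer loop
   vertex 2.7 3.2 0.1
   vertex 2.5 4.1 2.9
   vertex 4.5 0.8 1.8
  endloop
 endfacet
 facet normal -0.144 -0.964 -0.224
  outer loop
   vertex 3.3 0.4 4.3
   vertex 0.3 1.8 0.2
   vertex 4.5 0.8 1.8
  endloop
 endfacet
 facet normal -0.699 -0.655 0.288
  outer loop
   vertex 3.3 0.4 4.3
   vertex 1.3 2.8 4.9
   vertex 0.3 1.8 0.2
  endloop
 endfacet
 facet normal -0.822 0.566 0.054
  outer loop
   vertex 2.1 4.0 4.5
   vertex 0.3 1.8 0.2
   vertex 1.3 2.8 4.9
  endloop
 endfacet
 facet normal 0.362 0.069 0.930
  outer loop
   vertex 2.1 4.0 4.5
   vertex 1.3 2.8 4.9
   vertex 3.3 0.4 4.3
  endloop
 endfacet
 facet normal 0.863 0.442 0.243
  outer loop
   vertex 2.1 4.0 4.5
   vertex 4.5 0.8 1.8
   vertex 2.5 4.1 2.9
  endloop
 endfacet
 facet normal 0.854 0.260 0.451
  outer loop
   vertex 2.1 4.0 4.5
   vertex 3.3 0.4 4.3
   vertex 4.5 0.8 1.8
  endloop
 endfacet
 facet normal -0.425 0.687 -0.589
  outer loop
   vertex 0.9 2.6 0.7
   vertex 2.7 3.2 0.1
   vertex 0.3 1.8 0.2
  endloop
 endfacet
 facet normal -0.391 0.868 -0.307
  outer loop
   vertex 0.9 2.6 0.7
   vertex 2.5 4.1 2.9
   vertex 2.7 3.2 0.1
  endloop
 endfacet
 facet normal -0.812 0.583 0.042
  outer loop
   vertex 0.9 2.6 0.7
   vertex 0.3 1.8 0.2
   vertex 2.1 4.0 4.5
  endloop
 endfacet
 facet normal -0.603 0.791 -0.101
  outer loop
   vertex 0.9 2.6 0.7
   vertex 2.1 4.0 4.5
   vertex 2.5 4.1 2.9
  endloop
 endfacet
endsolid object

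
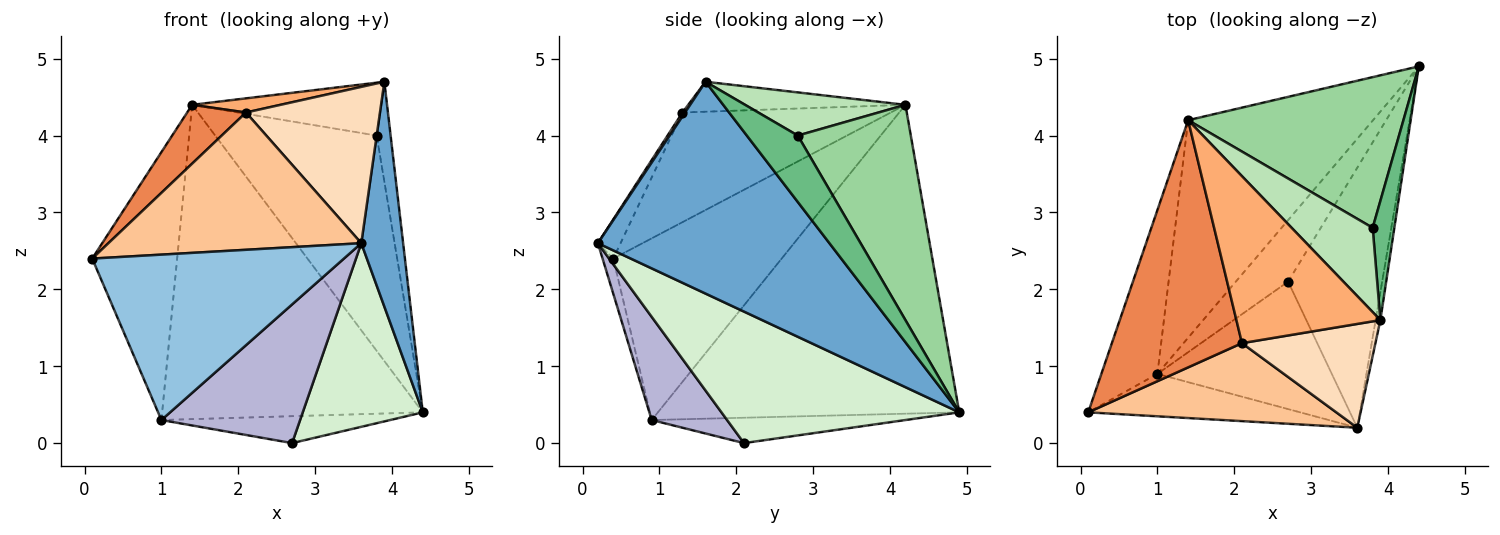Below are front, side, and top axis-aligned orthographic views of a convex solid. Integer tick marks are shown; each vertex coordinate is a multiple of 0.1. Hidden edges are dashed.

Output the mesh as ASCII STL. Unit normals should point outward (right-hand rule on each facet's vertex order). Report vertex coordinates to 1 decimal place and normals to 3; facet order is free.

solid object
 facet normal 0.984 -0.178 -0.022
  outer loop
   vertex 3.9 1.6 4.7
   vertex 3.6 0.2 2.6
   vertex 4.4 4.9 0.4
  endloop
 endfacet
 facet normal -0.041 -0.968 -0.248
  outer loop
   vertex 1.0 0.9 0.3
   vertex 3.6 0.2 2.6
   vertex 0.1 0.4 2.4
  endloop
 endfacet
 facet normal -0.861 0.434 -0.266
  outer loop
   vertex 1.0 0.9 0.3
   vertex 0.1 0.4 2.4
   vertex 1.4 4.2 4.4
  endloop
 endfacet
 facet normal -0.689 0.596 -0.412
  outer loop
   vertex 1.0 0.9 0.3
   vertex 1.4 4.2 4.4
   vertex 4.4 4.9 0.4
  endloop
 endfacet
 facet normal -0.634 -0.179 0.752
  outer loop
   vertex 2.1 1.3 4.3
   vertex 1.4 4.2 4.4
   vertex 0.1 0.4 2.4
  endloop
 endfacet
 facet normal -0.203 -0.083 0.976
  outer loop
   vertex 2.1 1.3 4.3
   vertex 3.9 1.6 4.7
   vertex 1.4 4.2 4.4
  endloop
 endfacet
 facet normal -0.078 -0.867 0.492
  outer loop
   vertex 2.1 1.3 4.3
   vertex 0.1 0.4 2.4
   vertex 3.6 0.2 2.6
  endloop
 endfacet
 facet normal 0.016 -0.833 0.553
  outer loop
   vertex 2.1 1.3 4.3
   vertex 3.6 0.2 2.6
   vertex 3.9 1.6 4.7
  endloop
 endfacet
 facet normal 0.920 0.252 0.300
  outer loop
   vertex 3.8 2.8 4.0
   vertex 3.9 1.6 4.7
   vertex 4.4 4.9 0.4
  endloop
 endfacet
 facet normal 0.497 0.711 0.497
  outer loop
   vertex 3.8 2.8 4.0
   vertex 4.4 4.9 0.4
   vertex 1.4 4.2 4.4
  endloop
 endfacet
 facet normal 0.411 0.485 0.772
  outer loop
   vertex 3.8 2.8 4.0
   vertex 1.4 4.2 4.4
   vertex 3.9 1.6 4.7
  endloop
 endfacet
 facet normal 0.752 -0.380 -0.538
  outer loop
   vertex 2.7 2.1 0.0
   vertex 4.4 4.9 0.4
   vertex 3.6 0.2 2.6
  endloop
 endfacet
 facet normal -0.406 0.366 -0.837
  outer loop
   vertex 2.7 2.1 0.0
   vertex 1.0 0.9 0.3
   vertex 4.4 4.9 0.4
  endloop
 endfacet
 facet normal 0.372 -0.684 -0.628
  outer loop
   vertex 2.7 2.1 0.0
   vertex 3.6 0.2 2.6
   vertex 1.0 0.9 0.3
  endloop
 endfacet
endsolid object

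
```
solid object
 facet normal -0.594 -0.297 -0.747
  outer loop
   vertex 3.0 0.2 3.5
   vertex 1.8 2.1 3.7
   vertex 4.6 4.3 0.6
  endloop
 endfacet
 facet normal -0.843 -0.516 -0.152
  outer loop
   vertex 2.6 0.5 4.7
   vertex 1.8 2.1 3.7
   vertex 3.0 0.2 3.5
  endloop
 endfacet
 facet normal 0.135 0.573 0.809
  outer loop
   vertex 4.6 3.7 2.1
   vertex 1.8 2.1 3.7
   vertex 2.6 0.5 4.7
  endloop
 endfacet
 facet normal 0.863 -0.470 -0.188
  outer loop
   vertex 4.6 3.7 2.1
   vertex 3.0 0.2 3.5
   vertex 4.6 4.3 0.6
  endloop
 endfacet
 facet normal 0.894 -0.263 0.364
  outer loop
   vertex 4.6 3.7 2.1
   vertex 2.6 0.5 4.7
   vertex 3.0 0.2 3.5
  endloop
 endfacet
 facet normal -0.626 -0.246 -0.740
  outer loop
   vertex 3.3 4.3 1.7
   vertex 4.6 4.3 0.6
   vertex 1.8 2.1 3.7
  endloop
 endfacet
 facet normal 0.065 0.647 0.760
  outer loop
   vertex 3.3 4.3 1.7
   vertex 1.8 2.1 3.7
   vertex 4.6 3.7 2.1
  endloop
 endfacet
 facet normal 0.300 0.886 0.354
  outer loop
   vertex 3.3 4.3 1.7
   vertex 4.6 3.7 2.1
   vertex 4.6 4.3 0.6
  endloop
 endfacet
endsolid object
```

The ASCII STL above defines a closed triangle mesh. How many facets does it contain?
8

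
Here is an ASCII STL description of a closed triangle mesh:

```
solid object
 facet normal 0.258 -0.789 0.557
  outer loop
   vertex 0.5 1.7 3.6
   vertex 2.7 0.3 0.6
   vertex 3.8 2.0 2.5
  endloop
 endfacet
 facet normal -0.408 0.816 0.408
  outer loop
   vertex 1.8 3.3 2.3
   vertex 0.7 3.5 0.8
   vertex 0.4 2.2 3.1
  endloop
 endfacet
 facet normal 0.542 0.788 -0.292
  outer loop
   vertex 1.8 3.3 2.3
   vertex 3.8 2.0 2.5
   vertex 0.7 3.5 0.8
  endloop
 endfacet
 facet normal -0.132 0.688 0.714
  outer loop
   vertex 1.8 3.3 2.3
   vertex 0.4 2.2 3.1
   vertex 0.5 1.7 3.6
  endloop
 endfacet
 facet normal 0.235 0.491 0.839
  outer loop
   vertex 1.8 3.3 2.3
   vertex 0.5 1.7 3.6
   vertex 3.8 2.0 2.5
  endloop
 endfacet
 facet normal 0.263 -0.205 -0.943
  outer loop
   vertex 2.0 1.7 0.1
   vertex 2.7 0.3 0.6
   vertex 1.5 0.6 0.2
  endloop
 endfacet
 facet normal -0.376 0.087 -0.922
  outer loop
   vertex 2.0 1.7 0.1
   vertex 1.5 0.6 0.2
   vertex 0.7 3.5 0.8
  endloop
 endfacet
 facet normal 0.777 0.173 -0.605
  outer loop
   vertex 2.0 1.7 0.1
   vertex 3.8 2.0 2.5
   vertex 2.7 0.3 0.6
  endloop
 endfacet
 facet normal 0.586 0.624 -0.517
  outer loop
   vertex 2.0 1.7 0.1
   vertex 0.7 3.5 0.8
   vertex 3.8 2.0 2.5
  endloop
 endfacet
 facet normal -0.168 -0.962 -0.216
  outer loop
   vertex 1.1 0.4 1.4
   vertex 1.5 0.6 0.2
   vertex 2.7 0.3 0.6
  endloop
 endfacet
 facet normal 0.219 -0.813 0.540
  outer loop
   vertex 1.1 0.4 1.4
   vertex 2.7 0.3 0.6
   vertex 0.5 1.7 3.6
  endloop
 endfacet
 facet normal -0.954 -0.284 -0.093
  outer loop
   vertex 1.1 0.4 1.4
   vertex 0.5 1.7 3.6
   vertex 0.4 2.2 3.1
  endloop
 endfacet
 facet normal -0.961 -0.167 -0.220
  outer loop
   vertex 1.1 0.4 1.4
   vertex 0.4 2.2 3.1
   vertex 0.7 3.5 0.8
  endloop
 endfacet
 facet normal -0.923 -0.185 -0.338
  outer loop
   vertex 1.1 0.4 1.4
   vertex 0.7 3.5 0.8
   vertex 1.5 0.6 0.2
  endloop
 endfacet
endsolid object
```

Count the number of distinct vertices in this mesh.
9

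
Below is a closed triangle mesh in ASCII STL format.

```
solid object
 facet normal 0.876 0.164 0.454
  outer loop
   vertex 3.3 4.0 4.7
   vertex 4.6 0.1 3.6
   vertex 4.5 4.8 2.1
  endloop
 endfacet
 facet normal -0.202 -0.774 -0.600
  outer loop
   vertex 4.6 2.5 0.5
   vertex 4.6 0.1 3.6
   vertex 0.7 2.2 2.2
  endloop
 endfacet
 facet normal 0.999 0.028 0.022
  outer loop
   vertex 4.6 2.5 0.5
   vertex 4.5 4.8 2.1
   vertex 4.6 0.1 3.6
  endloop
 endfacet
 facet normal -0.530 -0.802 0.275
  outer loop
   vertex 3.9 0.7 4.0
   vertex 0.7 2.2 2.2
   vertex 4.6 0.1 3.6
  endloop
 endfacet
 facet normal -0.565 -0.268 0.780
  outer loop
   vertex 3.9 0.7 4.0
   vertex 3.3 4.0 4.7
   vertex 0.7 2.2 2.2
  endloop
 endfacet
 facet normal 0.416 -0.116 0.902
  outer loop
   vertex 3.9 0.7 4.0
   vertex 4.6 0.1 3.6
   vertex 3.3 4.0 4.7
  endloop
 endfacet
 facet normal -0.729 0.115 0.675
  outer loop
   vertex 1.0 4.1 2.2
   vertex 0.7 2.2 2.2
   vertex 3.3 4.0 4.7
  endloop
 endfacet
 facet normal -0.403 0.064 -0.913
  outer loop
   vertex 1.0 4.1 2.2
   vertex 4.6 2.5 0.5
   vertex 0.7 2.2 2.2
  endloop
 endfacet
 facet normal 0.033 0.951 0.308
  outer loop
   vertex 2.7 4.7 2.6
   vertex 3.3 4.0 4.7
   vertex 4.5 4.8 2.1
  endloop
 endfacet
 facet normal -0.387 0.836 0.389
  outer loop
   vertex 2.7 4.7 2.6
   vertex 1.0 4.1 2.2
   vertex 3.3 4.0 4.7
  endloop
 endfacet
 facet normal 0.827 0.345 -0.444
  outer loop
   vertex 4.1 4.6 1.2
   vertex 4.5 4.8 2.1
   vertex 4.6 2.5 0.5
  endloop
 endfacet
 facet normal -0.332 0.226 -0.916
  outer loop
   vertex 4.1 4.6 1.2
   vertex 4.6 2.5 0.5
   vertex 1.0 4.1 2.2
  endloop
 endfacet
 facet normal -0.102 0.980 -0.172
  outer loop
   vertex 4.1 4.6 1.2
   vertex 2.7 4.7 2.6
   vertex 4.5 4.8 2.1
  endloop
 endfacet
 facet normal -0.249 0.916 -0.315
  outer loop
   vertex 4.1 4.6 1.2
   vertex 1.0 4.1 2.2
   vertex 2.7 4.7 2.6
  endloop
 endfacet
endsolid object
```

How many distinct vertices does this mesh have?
9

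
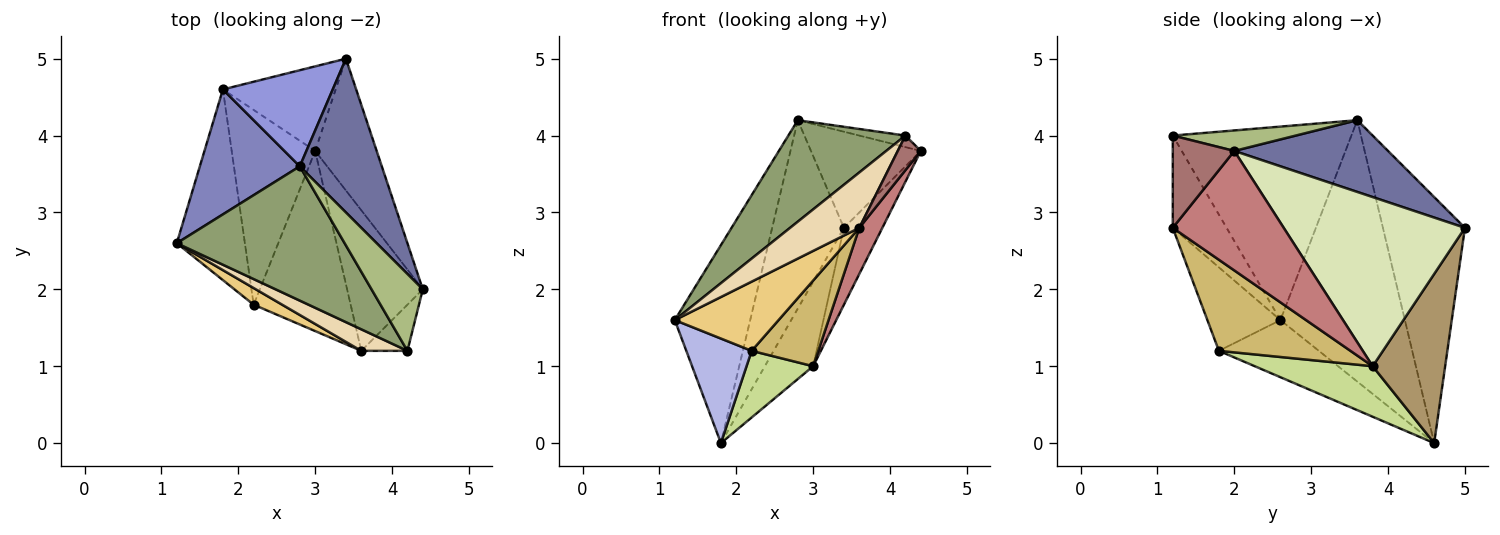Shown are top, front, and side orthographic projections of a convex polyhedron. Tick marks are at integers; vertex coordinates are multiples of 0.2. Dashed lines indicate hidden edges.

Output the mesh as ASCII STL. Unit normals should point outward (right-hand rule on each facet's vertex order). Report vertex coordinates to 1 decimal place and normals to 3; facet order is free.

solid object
 facet normal 0.596 0.426 0.681
  outer loop
   vertex 2.8 3.6 4.2
   vertex 4.4 2.0 3.8
   vertex 3.4 5.0 2.8
  endloop
 endfacet
 facet normal -0.813 0.493 0.311
  outer loop
   vertex 2.8 3.6 4.2
   vertex 1.8 4.6 0.0
   vertex 1.2 2.6 1.6
  endloop
 endfacet
 facet normal -0.713 0.624 0.318
  outer loop
   vertex 2.8 3.6 4.2
   vertex 3.4 5.0 2.8
   vertex 1.8 4.6 0.0
  endloop
 endfacet
 facet normal -0.592 -0.387 -0.706
  outer loop
   vertex 2.2 1.8 1.2
   vertex 1.2 2.6 1.6
   vertex 1.8 4.6 0.0
  endloop
 endfacet
 facet normal -0.677 -0.444 0.587
  outer loop
   vertex 4.2 1.2 4.0
   vertex 2.8 3.6 4.2
   vertex 1.2 2.6 1.6
  endloop
 endfacet
 facet normal 0.368 0.138 0.920
  outer loop
   vertex 4.2 1.2 4.0
   vertex 4.4 2.0 3.8
   vertex 2.8 3.6 4.2
  endloop
 endfacet
 facet normal 0.497 -0.281 -0.821
  outer loop
   vertex 3.0 3.8 1.0
   vertex 2.2 1.8 1.2
   vertex 1.8 4.6 0.0
  endloop
 endfacet
 facet normal 0.922 0.196 -0.335
  outer loop
   vertex 3.0 3.8 1.0
   vertex 3.4 5.0 2.8
   vertex 4.4 2.0 3.8
  endloop
 endfacet
 facet normal 0.728 0.485 -0.485
  outer loop
   vertex 3.0 3.8 1.0
   vertex 1.8 4.6 0.0
   vertex 3.4 5.0 2.8
  endloop
 endfacet
 facet normal 0.647 -0.328 -0.689
  outer loop
   vertex 3.6 1.2 2.8
   vertex 2.2 1.8 1.2
   vertex 3.0 3.8 1.0
  endloop
 endfacet
 facet normal -0.565 -0.802 0.193
  outer loop
   vertex 3.6 1.2 2.8
   vertex 1.2 2.6 1.6
   vertex 2.2 1.8 1.2
  endloop
 endfacet
 facet normal -0.587 -0.755 0.293
  outer loop
   vertex 3.6 1.2 2.8
   vertex 4.2 1.2 4.0
   vertex 1.2 2.6 1.6
  endloop
 endfacet
 facet normal 0.848 -0.318 -0.424
  outer loop
   vertex 3.6 1.2 2.8
   vertex 4.4 2.0 3.8
   vertex 4.2 1.2 4.0
  endloop
 endfacet
 facet normal 0.832 -0.173 -0.527
  outer loop
   vertex 3.6 1.2 2.8
   vertex 3.0 3.8 1.0
   vertex 4.4 2.0 3.8
  endloop
 endfacet
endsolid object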